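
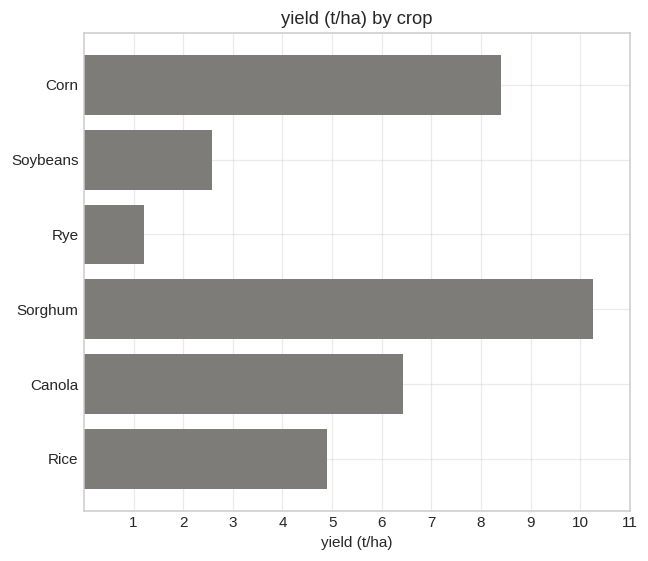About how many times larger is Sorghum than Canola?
≈ 1.67×

Sorghum ≈ 10, Canola ≈ 6; 10/6 ≈ 1.67.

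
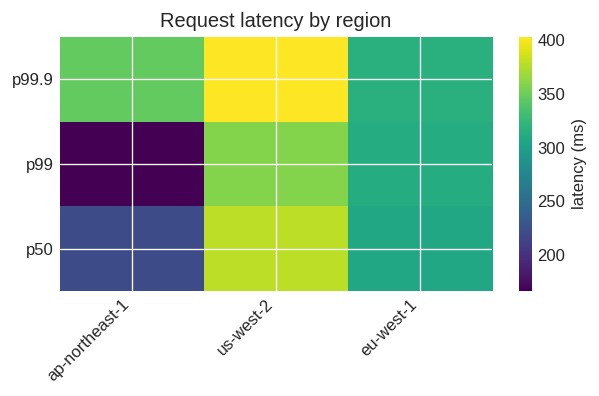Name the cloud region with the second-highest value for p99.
Top 3 for p99: us-west-2 ≈ 360, eu-west-1 ≈ 320, ap-northeast-1 ≈ 160.

eu-west-1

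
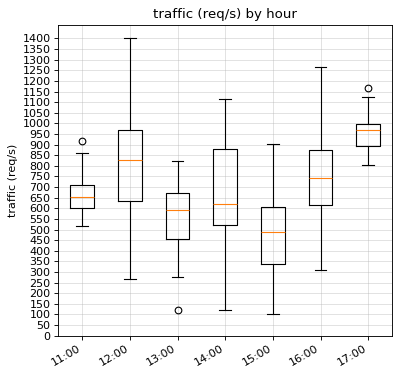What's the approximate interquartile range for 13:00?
≈ 200

Q3 ≈ 650, Q1 ≈ 450; IQR ≈ 200.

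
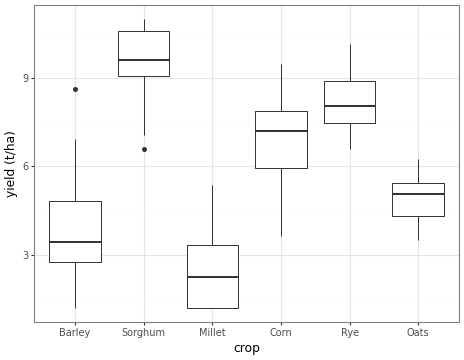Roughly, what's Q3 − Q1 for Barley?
Q3 ≈ 5, Q1 ≈ 3; IQR ≈ 2.

≈ 2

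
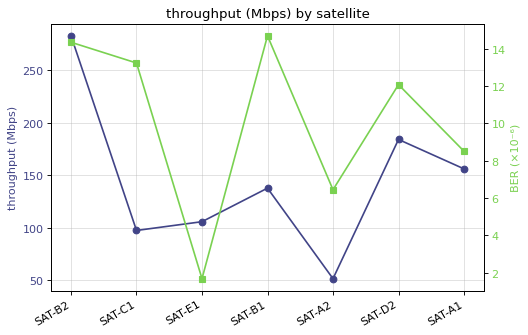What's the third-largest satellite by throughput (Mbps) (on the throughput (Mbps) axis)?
SAT-A1

Top 4 (on the throughput (Mbps) axis): SAT-B2 ≈ 280, SAT-D2 ≈ 180, SAT-A1 ≈ 160, SAT-B1 ≈ 140.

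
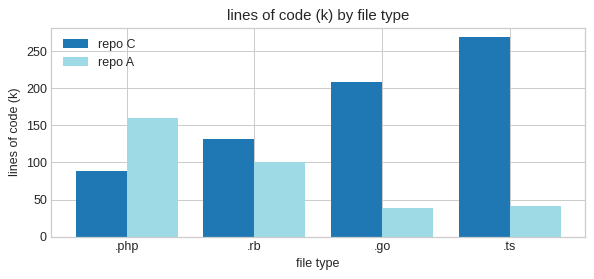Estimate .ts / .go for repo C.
.ts ≈ 275, .go ≈ 200; 275/200 ≈ 1.38.

≈ 1.38×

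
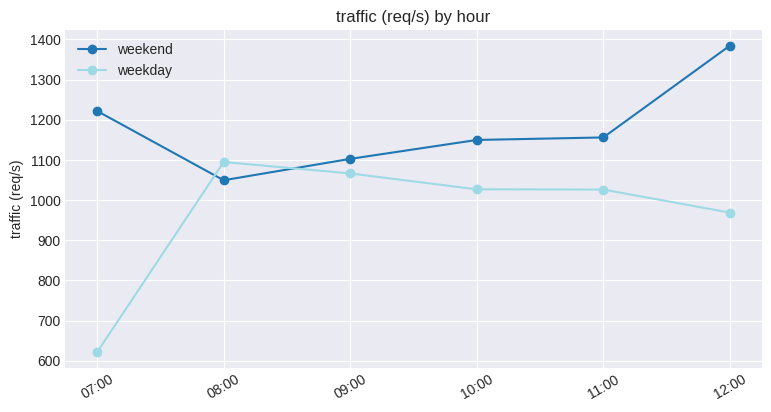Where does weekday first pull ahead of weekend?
07:00: weekday ≈ 600 vs weekend ≈ 1200 (not yet); 08:00: weekday ≈ 1100 vs weekend ≈ 1000 (first crossover).

08:00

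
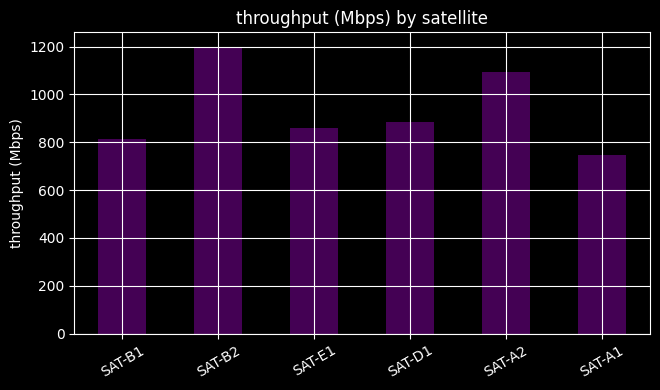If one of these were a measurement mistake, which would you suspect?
SAT-B2 ≈ 1200; the rest sit between ≈ 700 and ≈ 1100.

SAT-B2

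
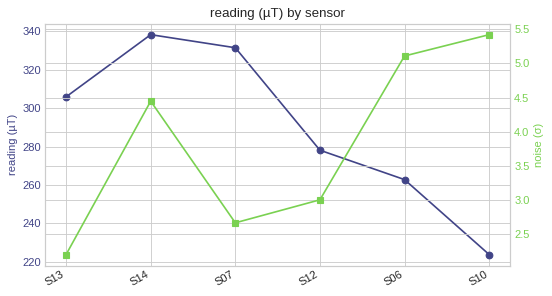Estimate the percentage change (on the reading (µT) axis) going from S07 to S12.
≈ -15.2%

S07 ≈ 330, S12 ≈ 280; (280 − 330) / 330 ≈ -15.2%.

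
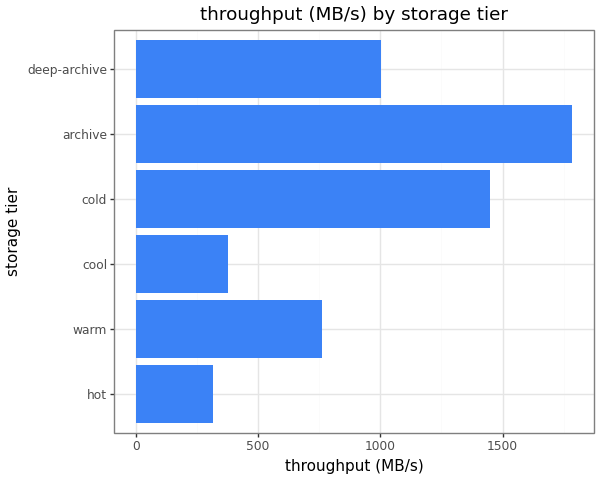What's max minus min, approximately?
Max archive ≈ 1800, min hot ≈ 400; range ≈ 1400.

≈ 1400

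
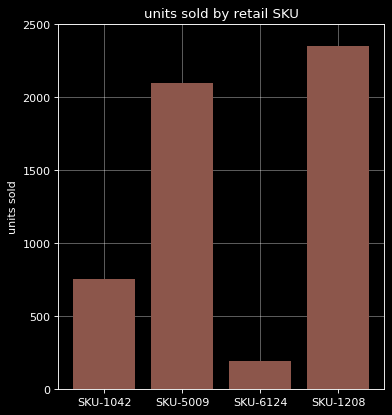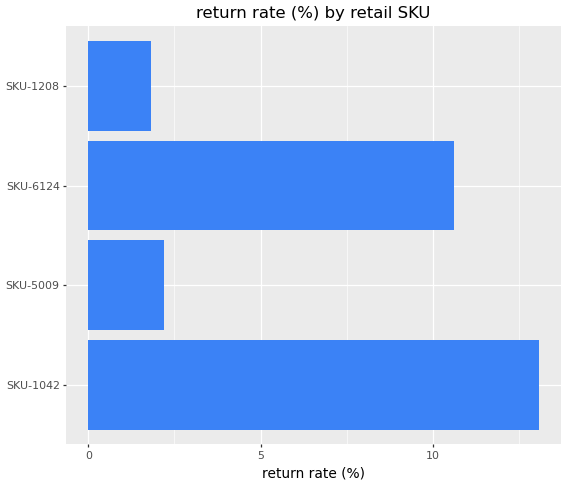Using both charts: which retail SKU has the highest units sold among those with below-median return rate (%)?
SKU-1208

Chart 2 median return rate (%) ≈ 6; below-median retail SKUs: SKU-5009, SKU-1208. Among those, SKU-1208 has the highest units sold (≈ 2500).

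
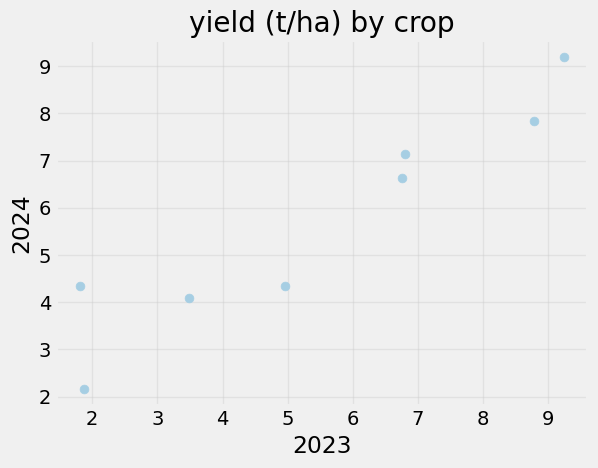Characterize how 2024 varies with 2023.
positive, strong

Points are positively correlated; strong (|r| ≈ 0.9).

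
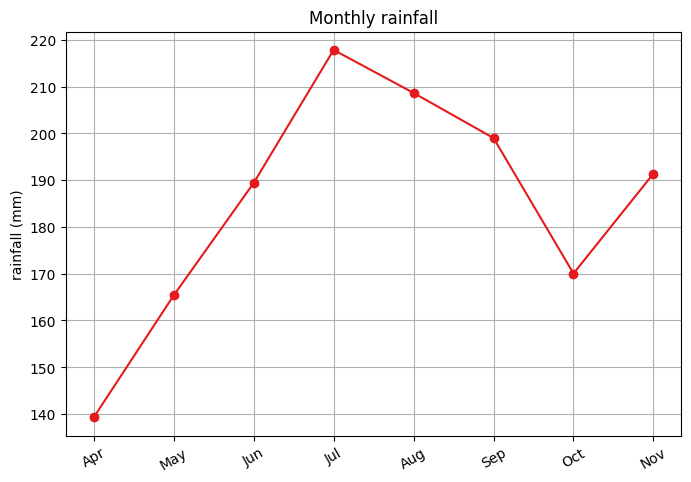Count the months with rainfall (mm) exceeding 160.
Above 160: May, Jun, Jul, Aug, Sep, Oct, Nov.

7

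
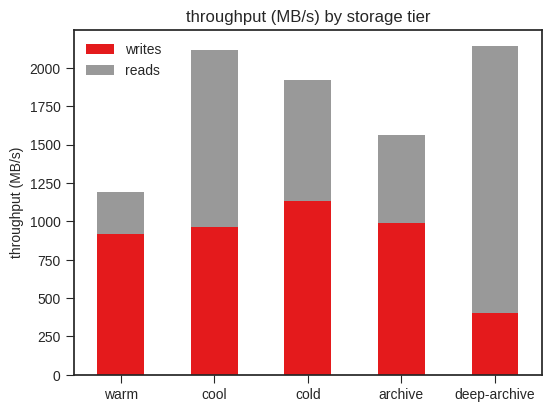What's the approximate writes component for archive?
writes top ≈ 1000, bottom ≈ 0; segment ≈ 1000.

≈ 1000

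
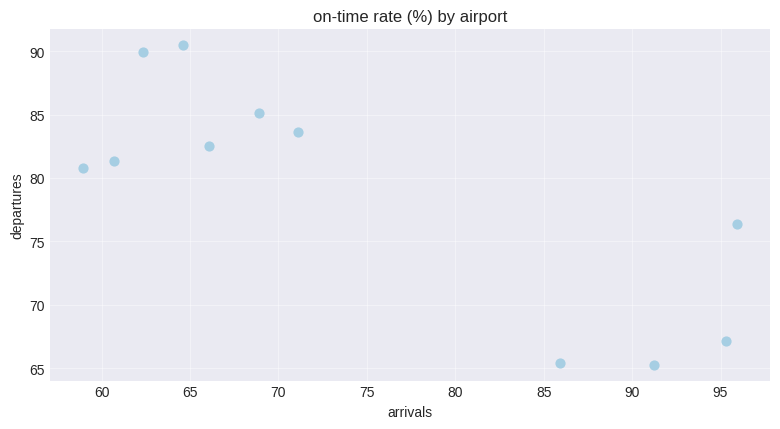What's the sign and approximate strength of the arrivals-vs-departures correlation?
negative, strong

Points are negatively correlated; strong (|r| ≈ 0.8).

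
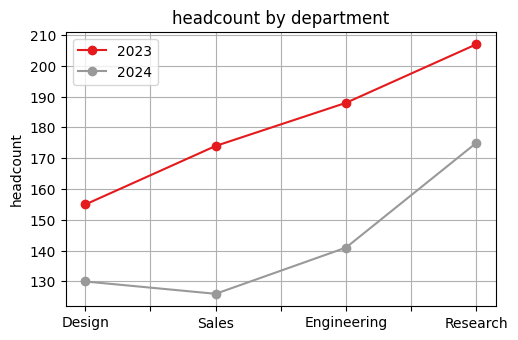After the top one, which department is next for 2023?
Top 3 for 2023: Research ≈ 210, Engineering ≈ 190, Sales ≈ 170.

Engineering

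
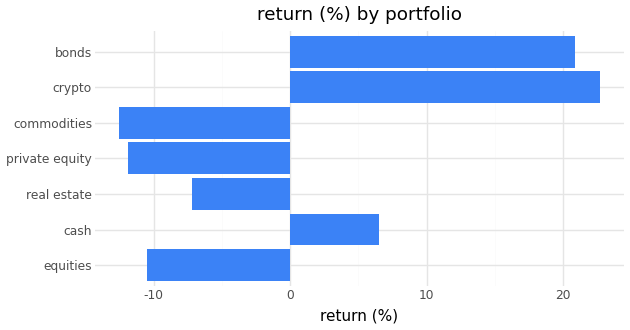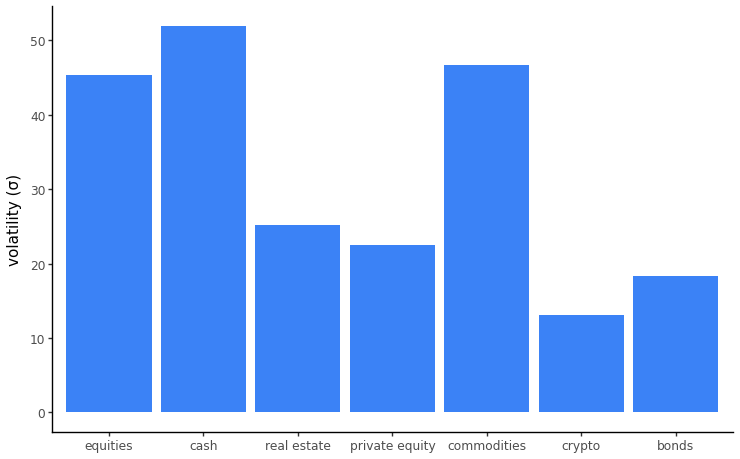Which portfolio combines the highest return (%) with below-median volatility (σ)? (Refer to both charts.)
Chart 2 median volatility (σ) ≈ 25; below-median portfolios: private equity, crypto, bonds. Among those, crypto has the highest return (%) (≈ 25).

crypto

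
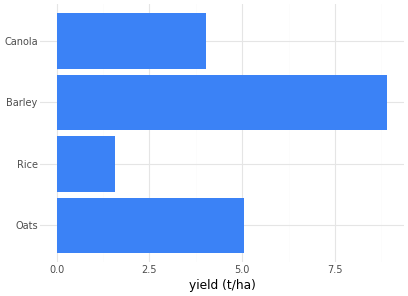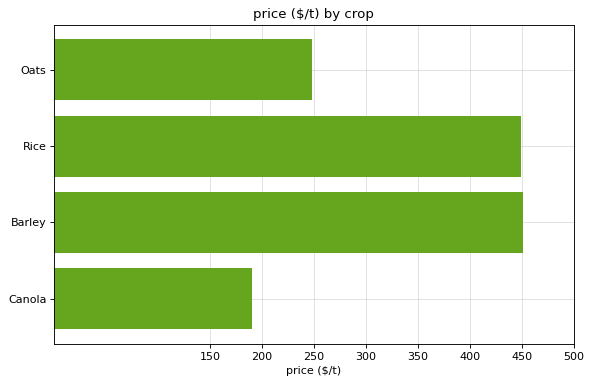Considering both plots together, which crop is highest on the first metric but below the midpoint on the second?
Chart 2 median price ($/t) ≈ 350; below-median crops: Oats, Canola. Among those, Oats has the highest yield (t/ha) (≈ 5).

Oats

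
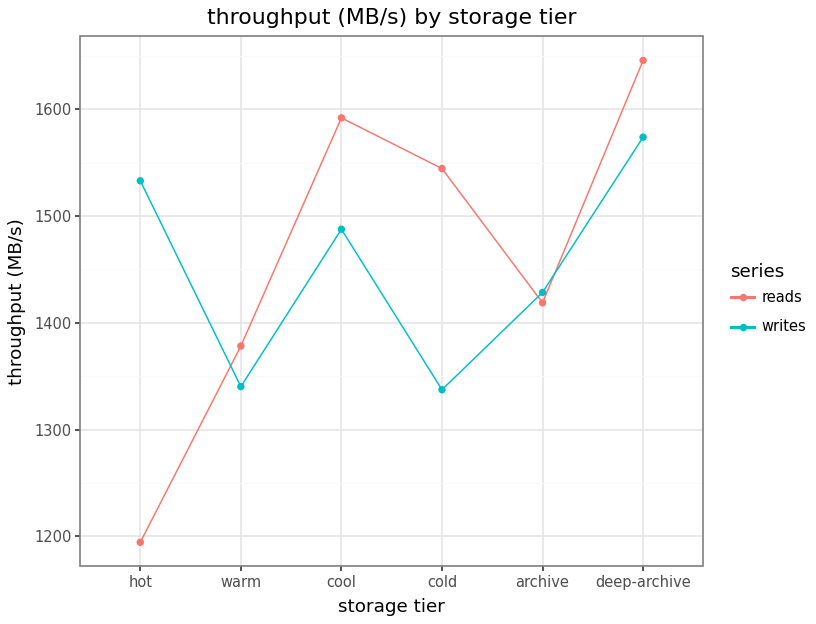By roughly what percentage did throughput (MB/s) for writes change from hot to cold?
≈ -12.9%

hot ≈ 1550, cold ≈ 1350; (1350 − 1550) / 1550 ≈ -12.9%.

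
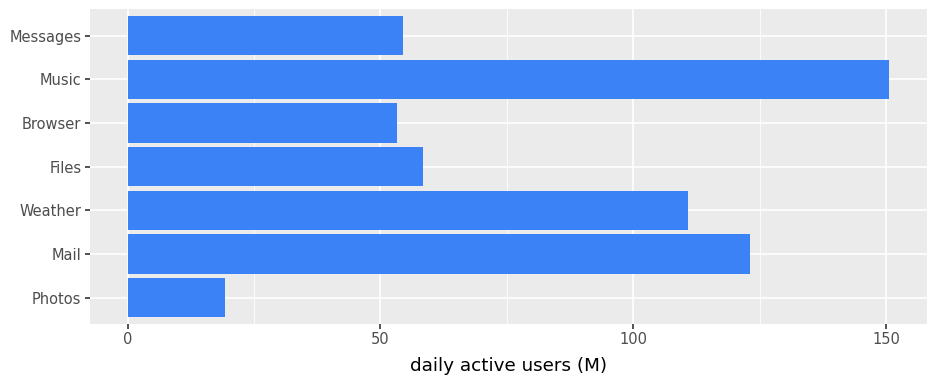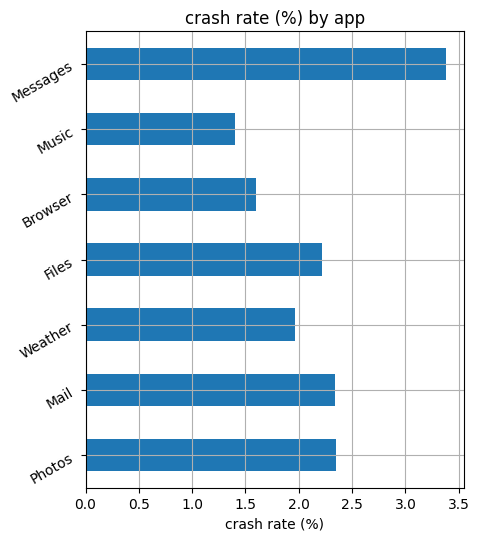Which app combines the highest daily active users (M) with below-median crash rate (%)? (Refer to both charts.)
Music

Chart 2 median crash rate (%) ≈ 2; below-median apps: Weather, Browser, Music. Among those, Music has the highest daily active users (M) (≈ 160).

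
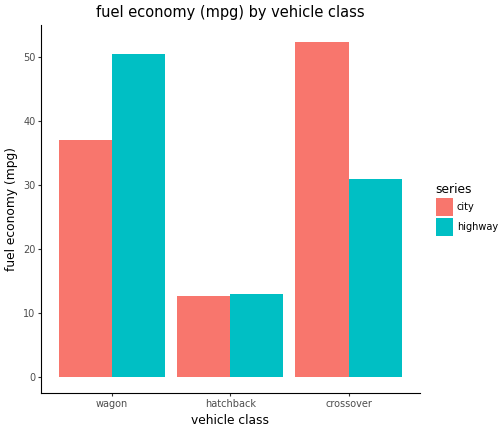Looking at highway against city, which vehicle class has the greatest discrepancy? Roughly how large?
crossover: highway ≈ 30, city ≈ 50 → gap ≈ 20. Next-largest (wagon) is only ≈ 15.

crossover, ≈ 20 mpg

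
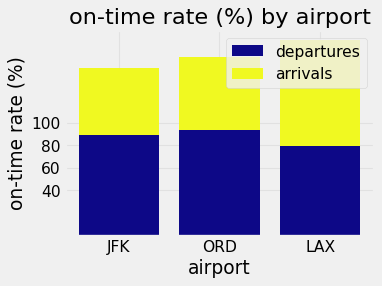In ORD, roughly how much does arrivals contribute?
≈ 60

arrivals top ≈ 160, bottom ≈ 100; segment ≈ 60.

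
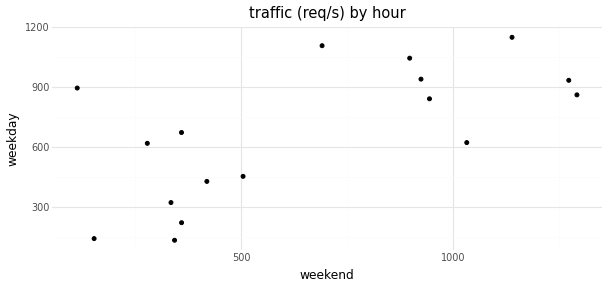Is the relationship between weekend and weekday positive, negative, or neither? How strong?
Points are positively correlated; moderate (|r| ≈ 0.6).

positive, moderate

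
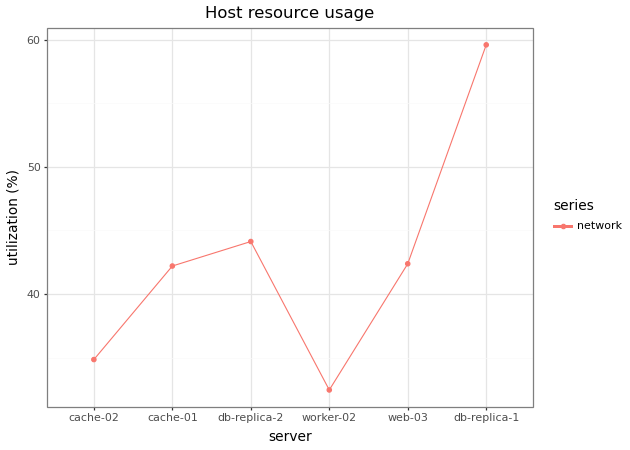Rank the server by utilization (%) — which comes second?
db-replica-2

Top 3: db-replica-1 ≈ 60, db-replica-2 ≈ 45, web-03 ≈ 40.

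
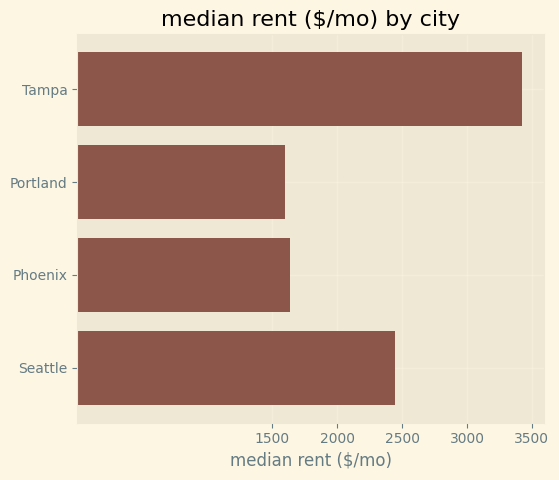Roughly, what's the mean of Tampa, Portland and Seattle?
(3500 + 1500 + 2500) / 3 ≈ 2500.

≈ 2500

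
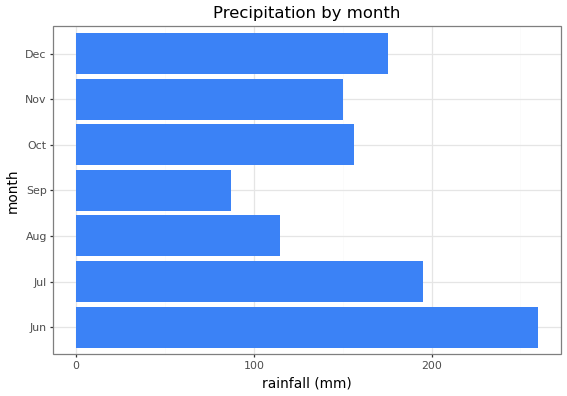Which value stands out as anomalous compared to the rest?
Jun ≈ 250; the rest sit between ≈ 75 and ≈ 200.

Jun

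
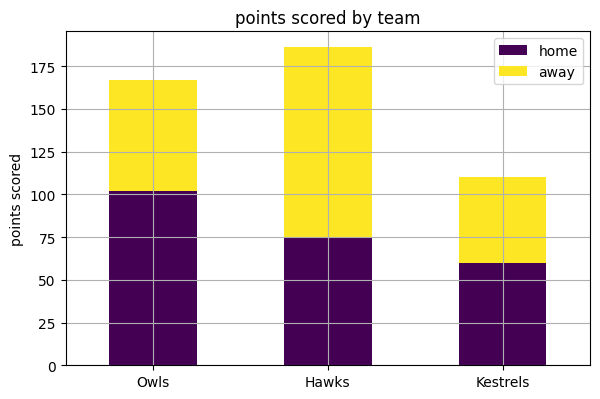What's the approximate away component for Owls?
away top ≈ 160, bottom ≈ 100; segment ≈ 60.

≈ 60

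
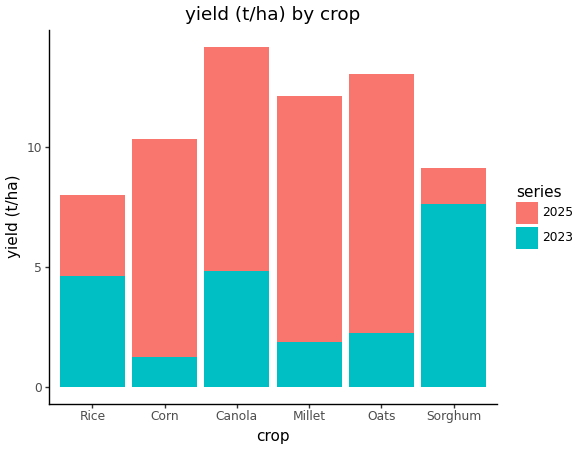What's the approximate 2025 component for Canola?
2025 top ≈ 14, bottom ≈ 4; segment ≈ 10.

≈ 10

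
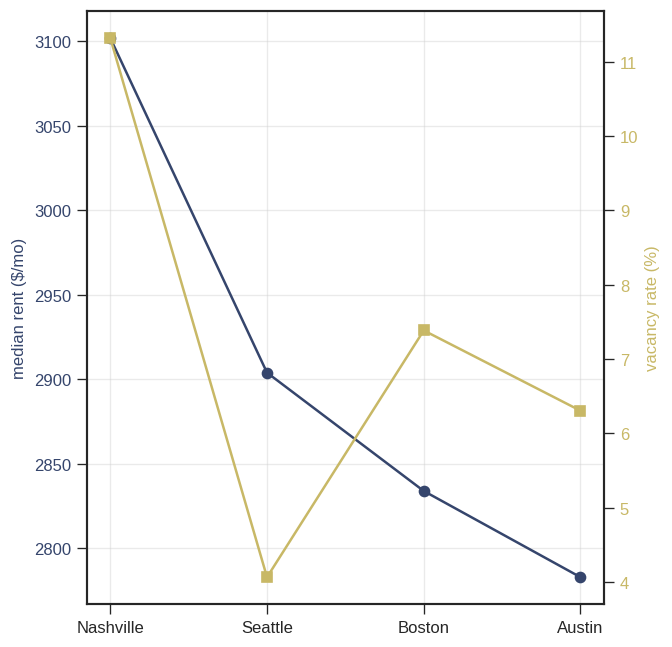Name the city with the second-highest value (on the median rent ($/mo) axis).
Top 3 (on the median rent ($/mo) axis): Nashville ≈ 3100, Seattle ≈ 2900, Boston ≈ 2850.

Seattle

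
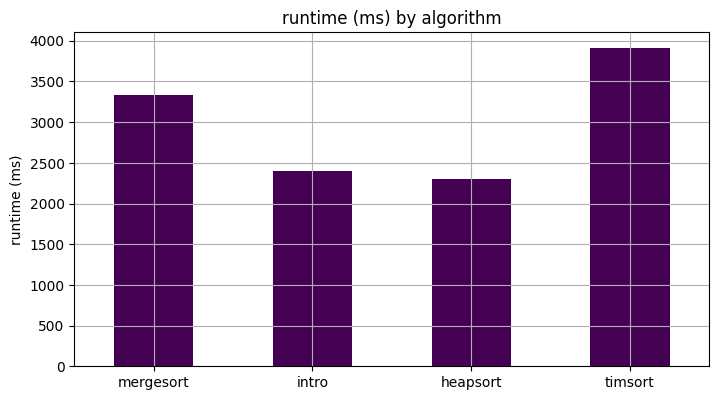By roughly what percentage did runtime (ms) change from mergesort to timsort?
mergesort ≈ 3500, timsort ≈ 4000; (4000 − 3500) / 3500 ≈ +14.3%.

≈ +14.3%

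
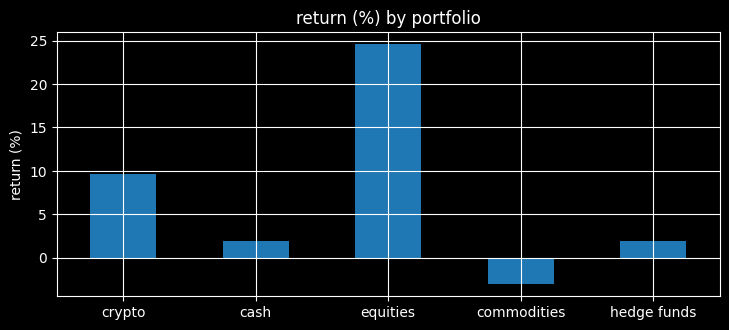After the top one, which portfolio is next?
crypto

Top 3: equities ≈ 25, crypto ≈ 10, cash ≈ 0.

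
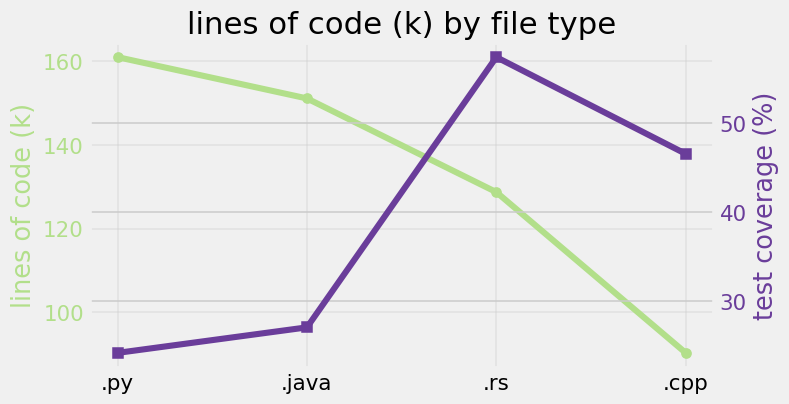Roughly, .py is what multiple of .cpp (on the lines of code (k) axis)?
.py ≈ 160, .cpp ≈ 90; 160/90 ≈ 1.78.

≈ 1.78×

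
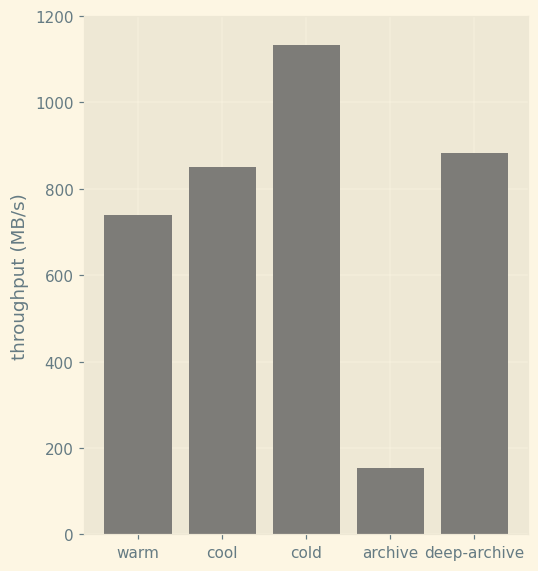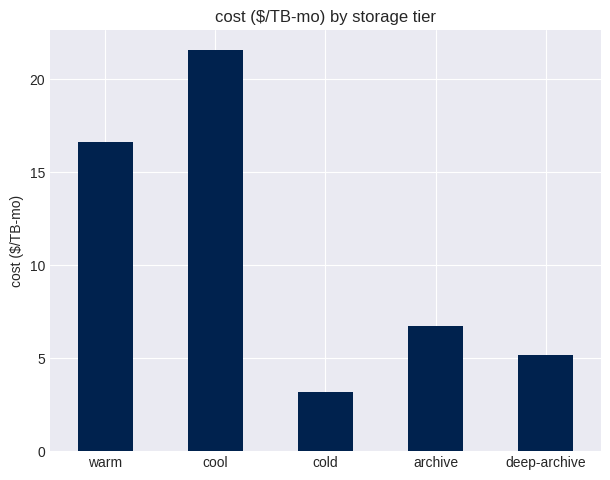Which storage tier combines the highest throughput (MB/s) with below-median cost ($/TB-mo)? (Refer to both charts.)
Chart 2 median cost ($/TB-mo) ≈ 6; below-median storage tiers: cold, deep-archive. Among those, cold has the highest throughput (MB/s) (≈ 1200).

cold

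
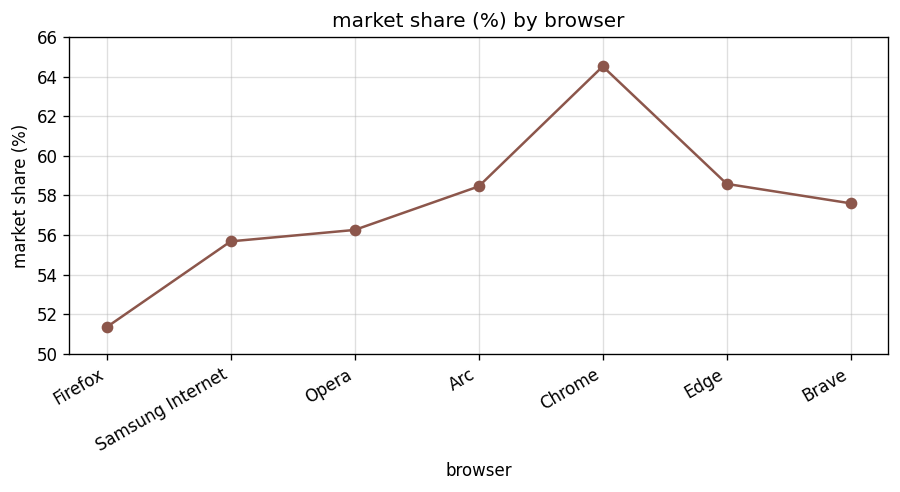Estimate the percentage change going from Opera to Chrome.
≈ +14.3%

Opera ≈ 56, Chrome ≈ 64; (64 − 56) / 56 ≈ +14.3%.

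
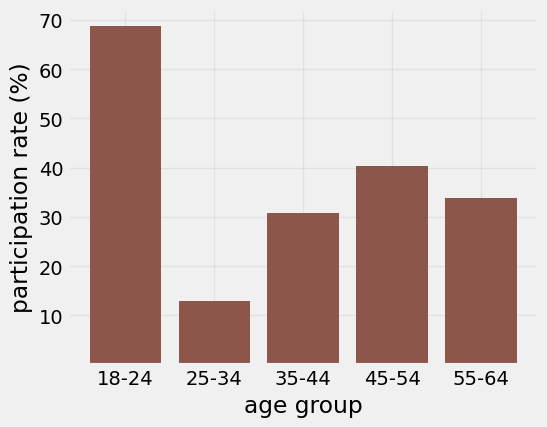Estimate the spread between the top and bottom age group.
≈ 60

Max 18-24 ≈ 70, min 25-34 ≈ 10; range ≈ 60.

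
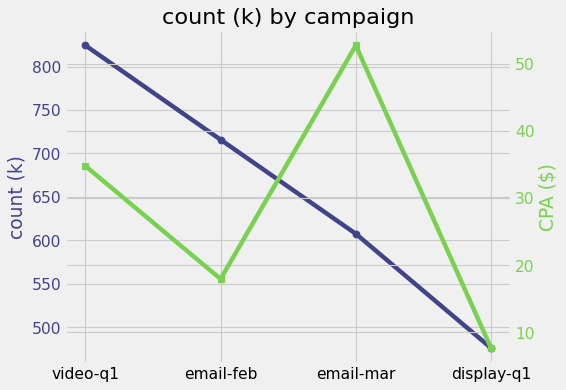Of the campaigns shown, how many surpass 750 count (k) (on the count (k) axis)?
1

Above 750: video-q1.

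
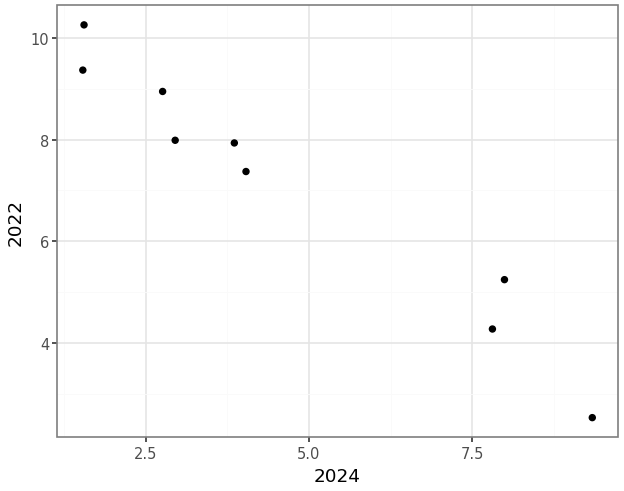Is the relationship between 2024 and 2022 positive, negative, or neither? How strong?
Points are negatively correlated; strong (|r| ≈ 1.0).

negative, strong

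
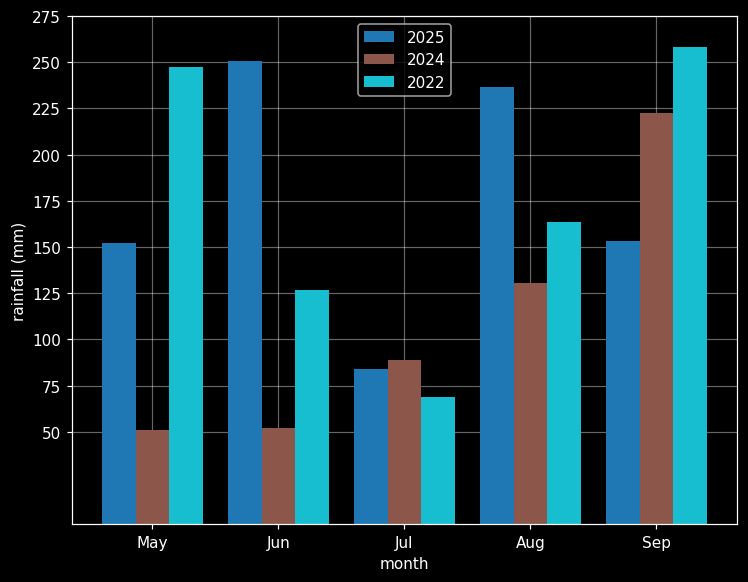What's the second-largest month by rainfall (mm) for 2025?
Aug

Top 3 for 2025: Jun ≈ 250, Aug ≈ 225, Sep ≈ 150.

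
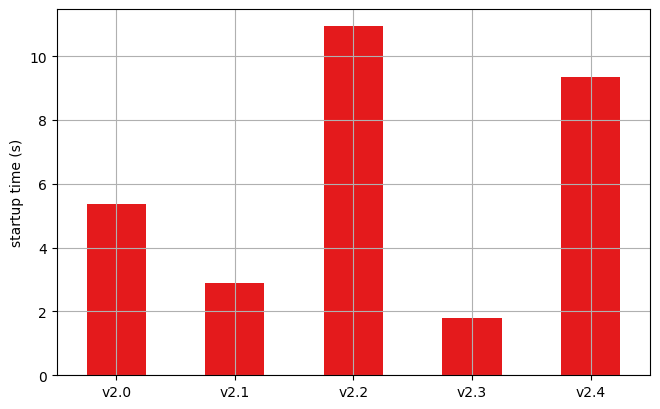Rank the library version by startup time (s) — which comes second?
Top 3: v2.2 ≈ 11, v2.4 ≈ 9, v2.0 ≈ 5.

v2.4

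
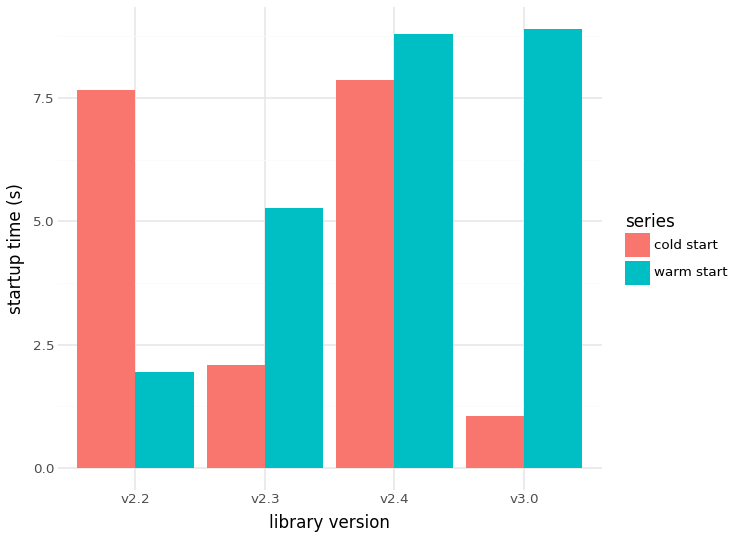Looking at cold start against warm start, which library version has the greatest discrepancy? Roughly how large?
v3.0: cold start ≈ 1, warm start ≈ 9 → gap ≈ 8. Next-largest (v2.2) is only ≈ 6.

v3.0, ≈ 8 s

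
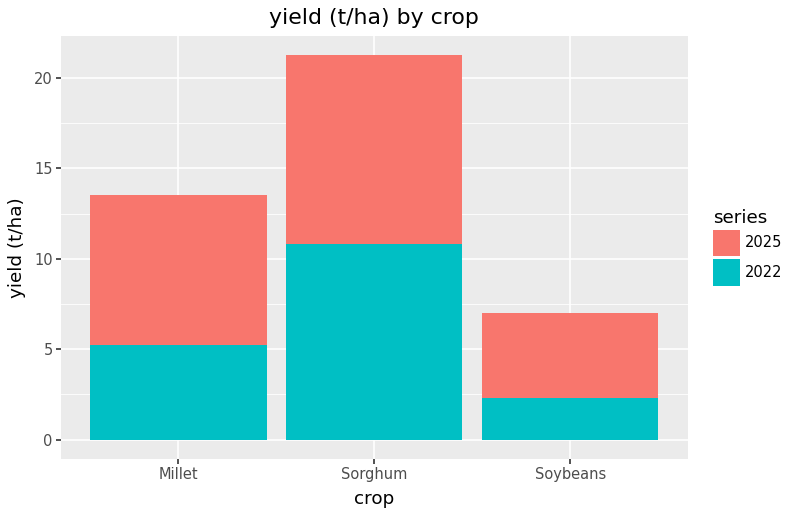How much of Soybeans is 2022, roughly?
≈ 2

2022 top ≈ 2, bottom ≈ 0; segment ≈ 2.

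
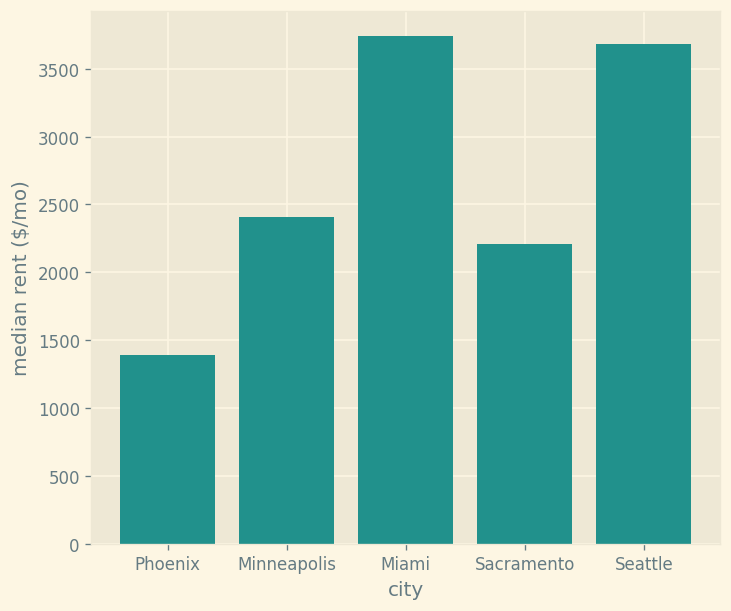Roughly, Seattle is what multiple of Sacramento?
Seattle ≈ 3500, Sacramento ≈ 2000; 3500/2000 ≈ 1.75.

≈ 1.75×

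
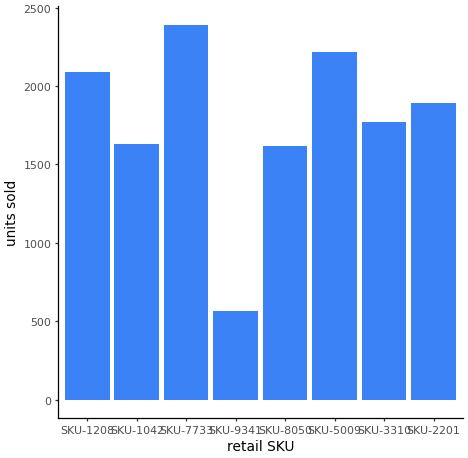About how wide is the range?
≈ 1800

Max SKU-7733 ≈ 2400, min SKU-9341 ≈ 600; range ≈ 1800.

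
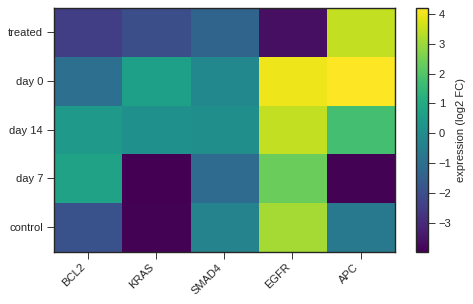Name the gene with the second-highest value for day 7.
Top 3 for day 7: EGFR ≈ 2, BCL2 ≈ 1, SMAD4 ≈ -1.

BCL2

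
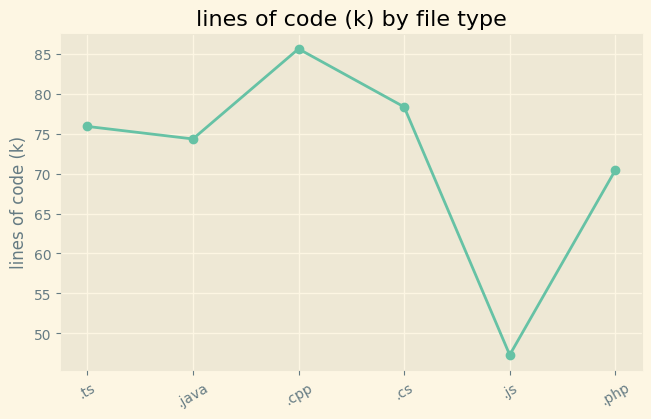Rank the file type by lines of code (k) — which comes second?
Top 3: .cpp ≈ 85, .cs ≈ 80, .ts ≈ 75.

.cs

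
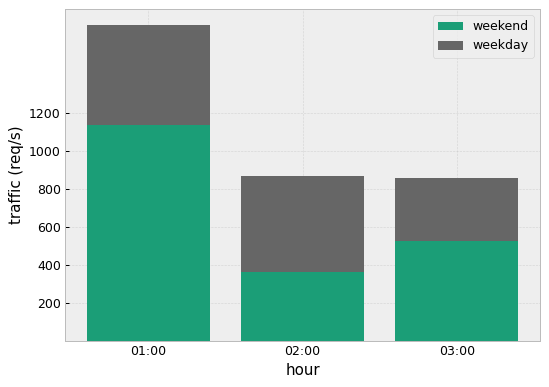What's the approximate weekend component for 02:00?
≈ 400

weekend top ≈ 400, bottom ≈ 0; segment ≈ 400.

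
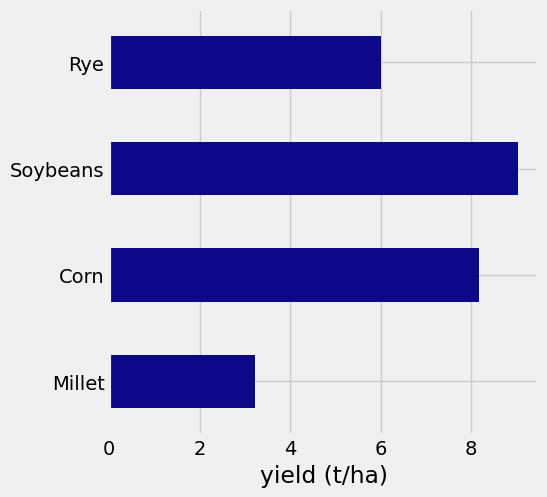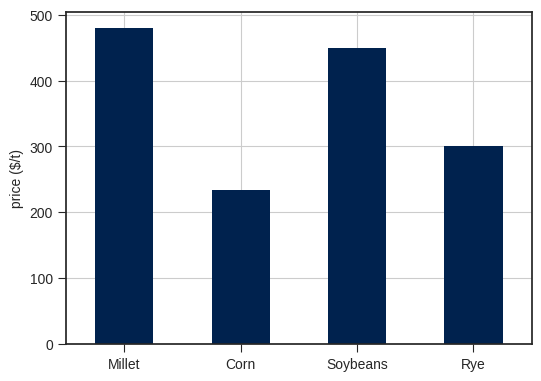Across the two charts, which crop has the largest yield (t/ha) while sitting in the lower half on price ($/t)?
Chart 2 median price ($/t) ≈ 350; below-median crops: Corn, Rye. Among those, Corn has the highest yield (t/ha) (≈ 8).

Corn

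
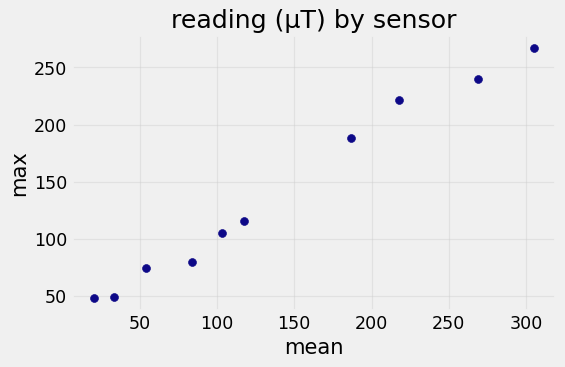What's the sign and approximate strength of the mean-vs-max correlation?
positive, strong

Points are positively correlated; strong (|r| ≈ 1.0).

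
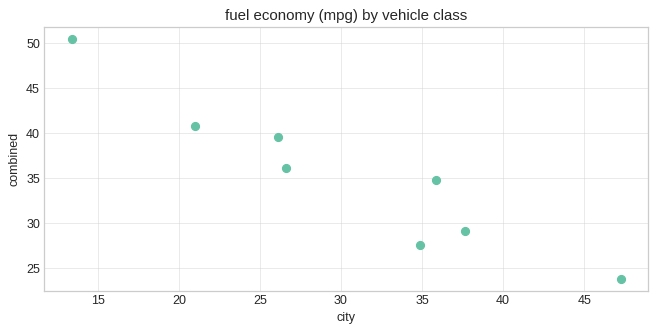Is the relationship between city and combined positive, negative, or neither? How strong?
Points are negatively correlated; strong (|r| ≈ 1.0).

negative, strong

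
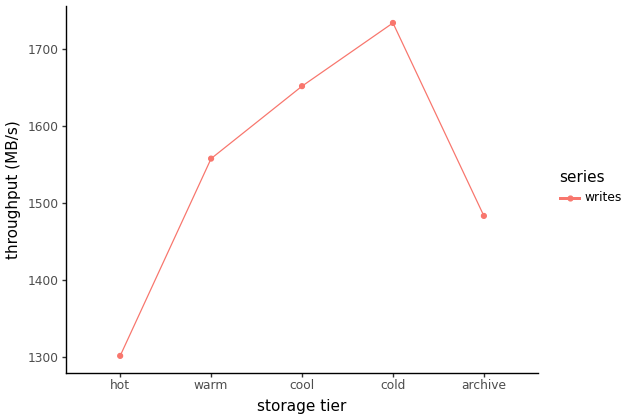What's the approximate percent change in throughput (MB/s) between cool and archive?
cool ≈ 1650, archive ≈ 1500; (1500 − 1650) / 1650 ≈ -9.1%.

≈ -9.1%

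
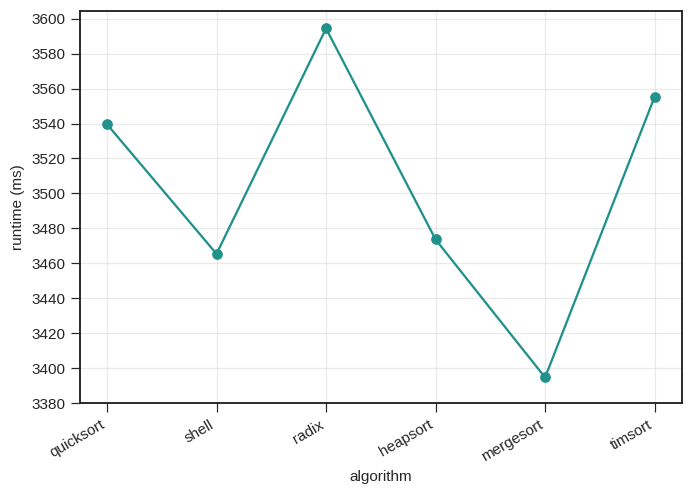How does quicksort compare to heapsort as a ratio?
quicksort ≈ 3540, heapsort ≈ 3480; 3540/3480 ≈ 1.02.

≈ 1.02×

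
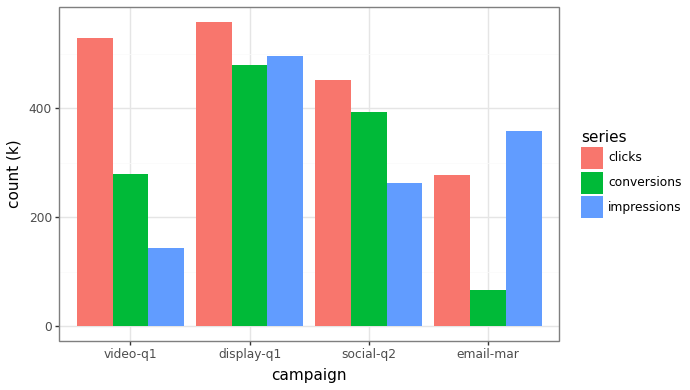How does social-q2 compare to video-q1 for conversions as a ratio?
social-q2 ≈ 400, video-q1 ≈ 300; 400/300 ≈ 1.33.

≈ 1.33×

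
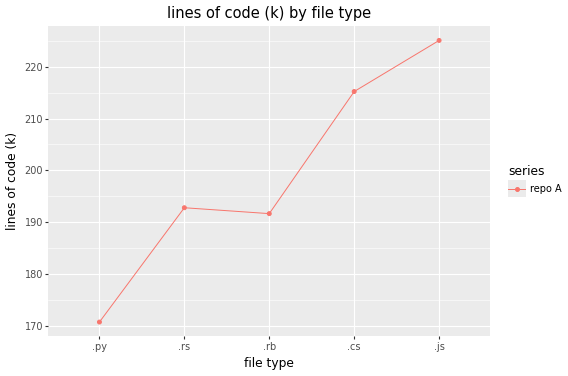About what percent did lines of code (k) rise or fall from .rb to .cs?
.rb ≈ 190, .cs ≈ 215; (215 − 190) / 190 ≈ +13.2%.

≈ +13.2%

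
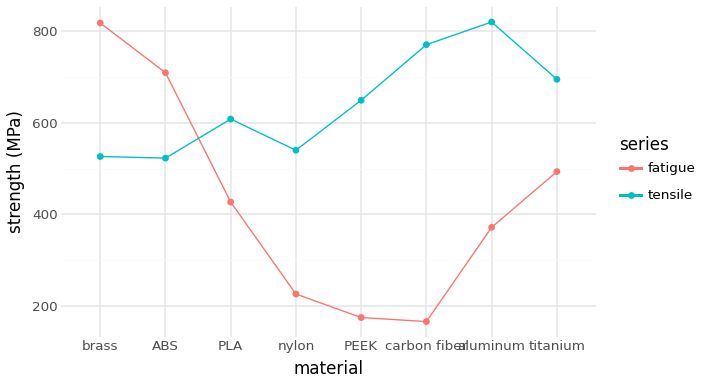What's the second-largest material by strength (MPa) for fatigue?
Top 3 for fatigue: brass ≈ 800, ABS ≈ 700, titanium ≈ 500.

ABS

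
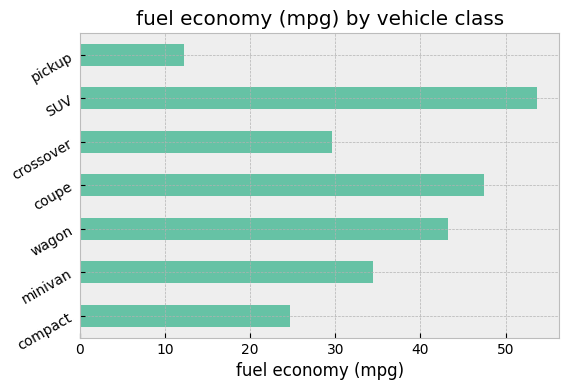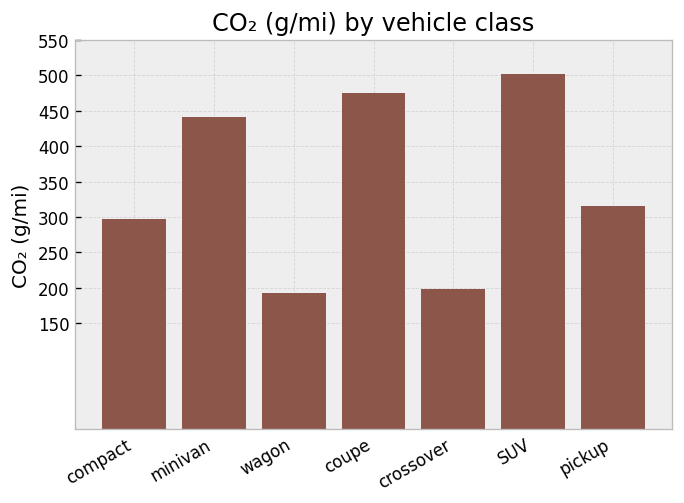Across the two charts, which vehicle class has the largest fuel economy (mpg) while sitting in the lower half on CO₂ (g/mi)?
Chart 2 median CO₂ (g/mi) ≈ 300; below-median vehicle classes: compact, wagon, crossover. Among those, wagon has the highest fuel economy (mpg) (≈ 45).

wagon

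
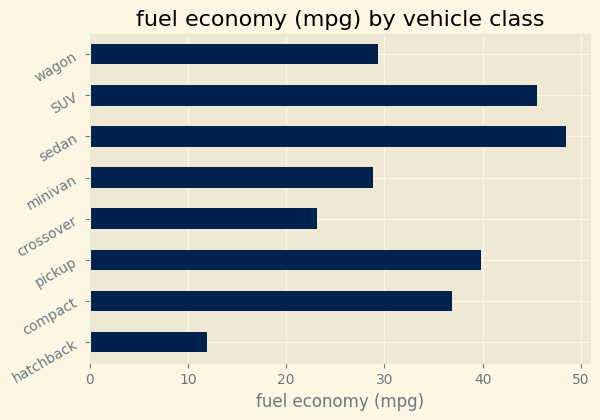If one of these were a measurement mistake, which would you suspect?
hatchback

hatchback ≈ 10; the rest sit between ≈ 25 and ≈ 50.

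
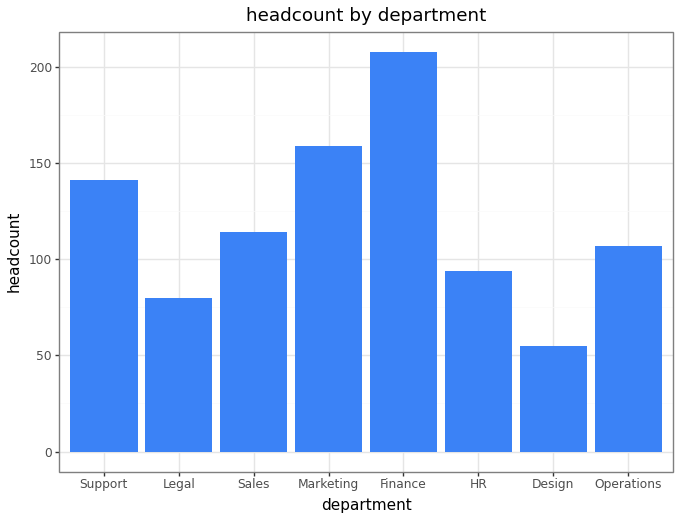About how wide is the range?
≈ 140

Max Finance ≈ 200, min Design ≈ 60; range ≈ 140.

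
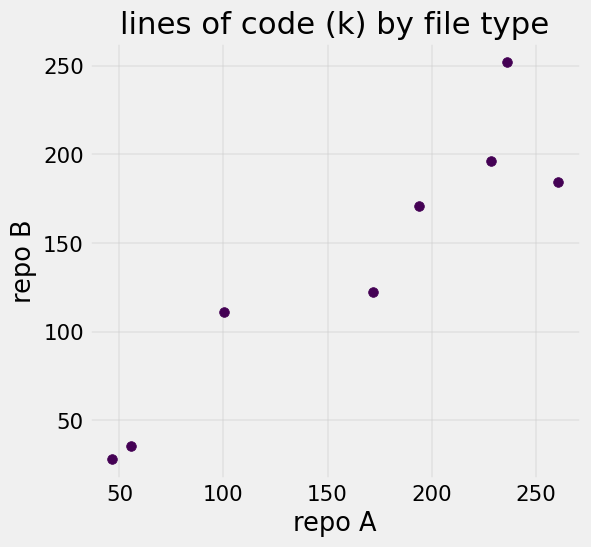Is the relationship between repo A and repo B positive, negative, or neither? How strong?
Points are positively correlated; strong (|r| ≈ 0.9).

positive, strong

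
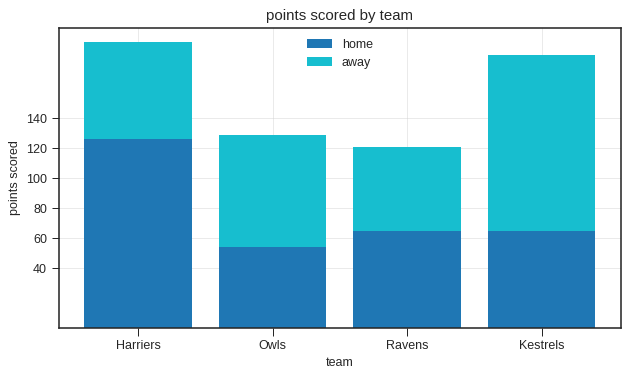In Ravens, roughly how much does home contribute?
home top ≈ 60, bottom ≈ 0; segment ≈ 60.

≈ 60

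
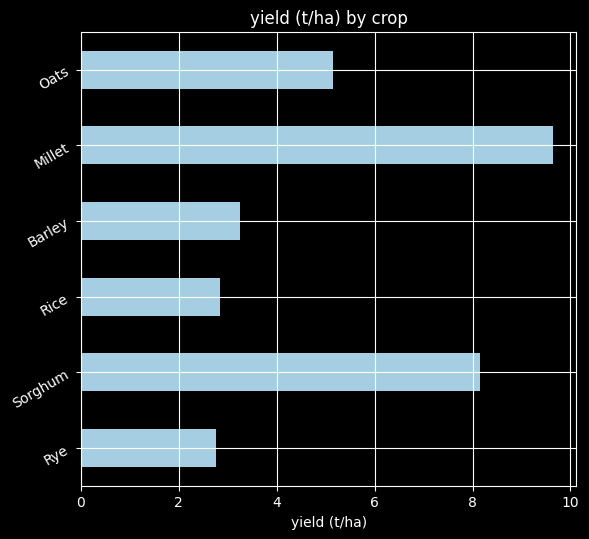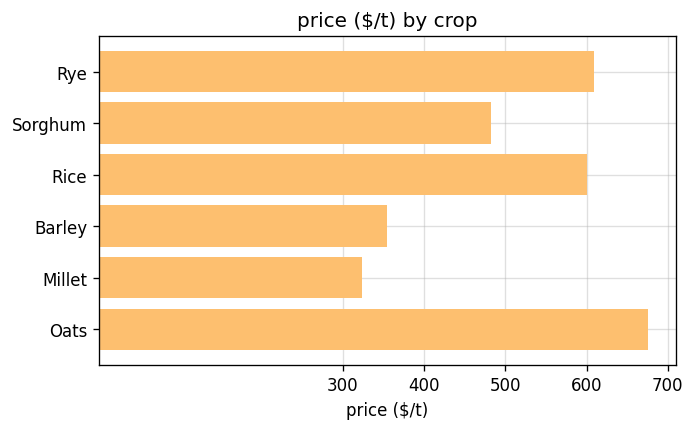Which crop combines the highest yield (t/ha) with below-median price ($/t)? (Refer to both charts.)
Millet

Chart 2 median price ($/t) ≈ 500; below-median crops: Sorghum, Barley, Millet. Among those, Millet has the highest yield (t/ha) (≈ 10).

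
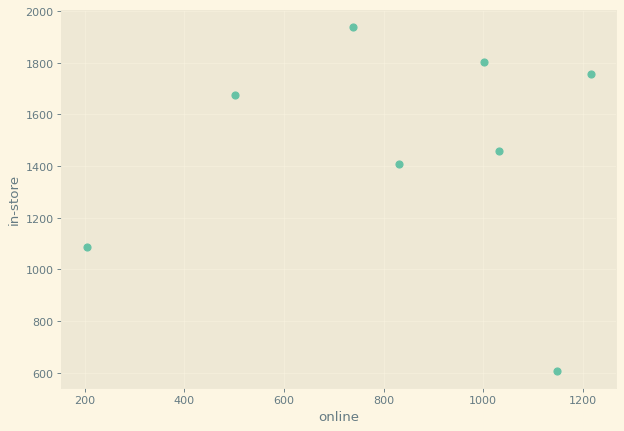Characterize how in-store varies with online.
Points are roughly uncorrelated; weak (|r| ≈ 0.0).

no clear correlation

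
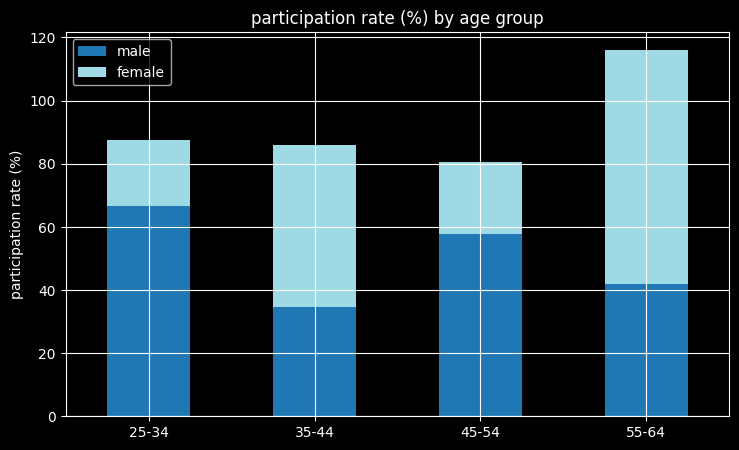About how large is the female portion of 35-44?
≈ 60

female top ≈ 90, bottom ≈ 30; segment ≈ 60.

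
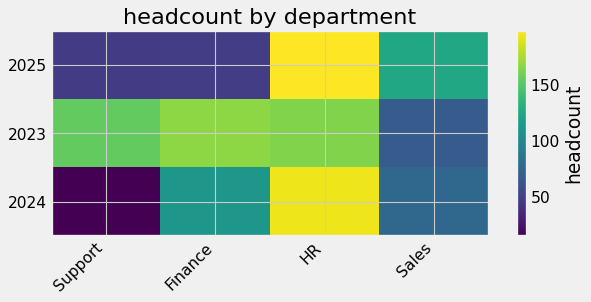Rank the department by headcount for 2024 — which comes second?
Top 3 for 2024: HR ≈ 200, Finance ≈ 120, Sales ≈ 80.

Finance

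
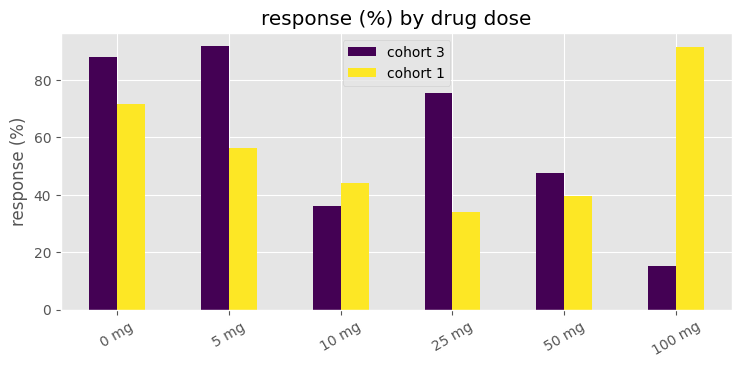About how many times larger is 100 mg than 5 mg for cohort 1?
≈ 1.5×

100 mg ≈ 90, 5 mg ≈ 60; 90/60 ≈ 1.5.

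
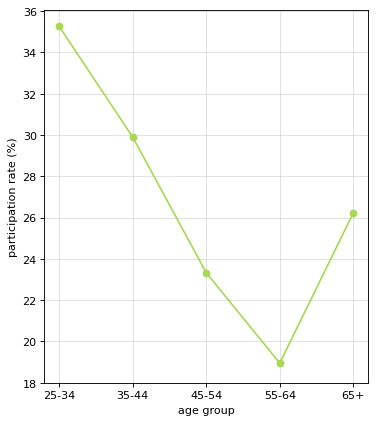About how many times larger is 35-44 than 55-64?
≈ 1.67×

35-44 ≈ 30, 55-64 ≈ 18; 30/18 ≈ 1.67.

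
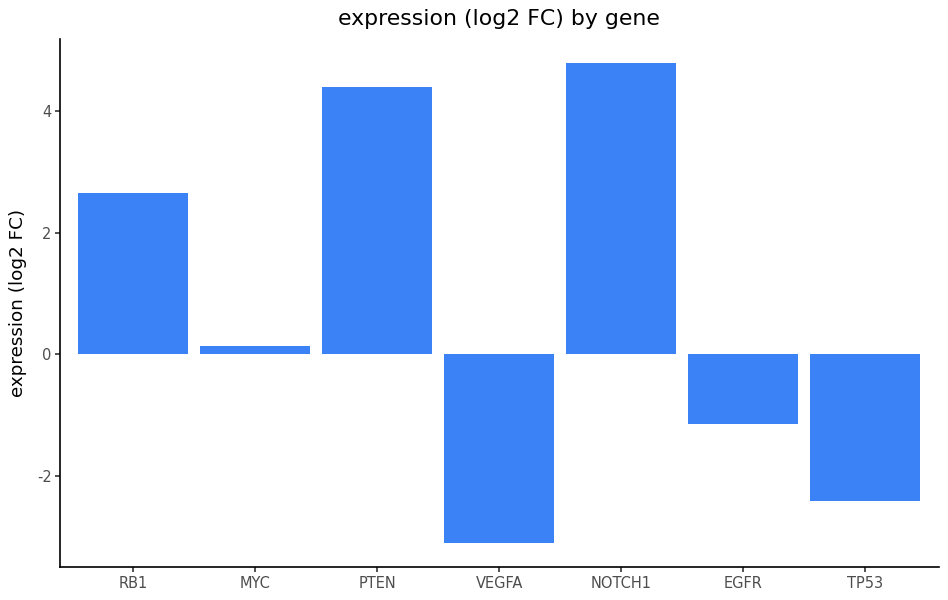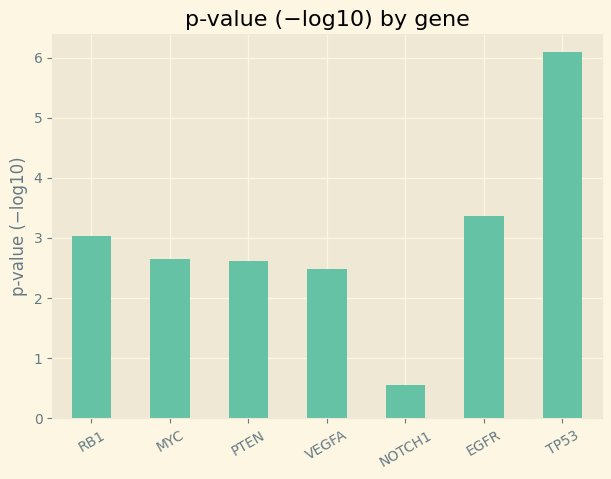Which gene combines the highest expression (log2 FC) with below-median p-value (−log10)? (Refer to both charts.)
NOTCH1

Chart 2 median p-value (−log10) ≈ 3; below-median genes: PTEN, VEGFA, NOTCH1. Among those, NOTCH1 has the highest expression (log2 FC) (≈ 5).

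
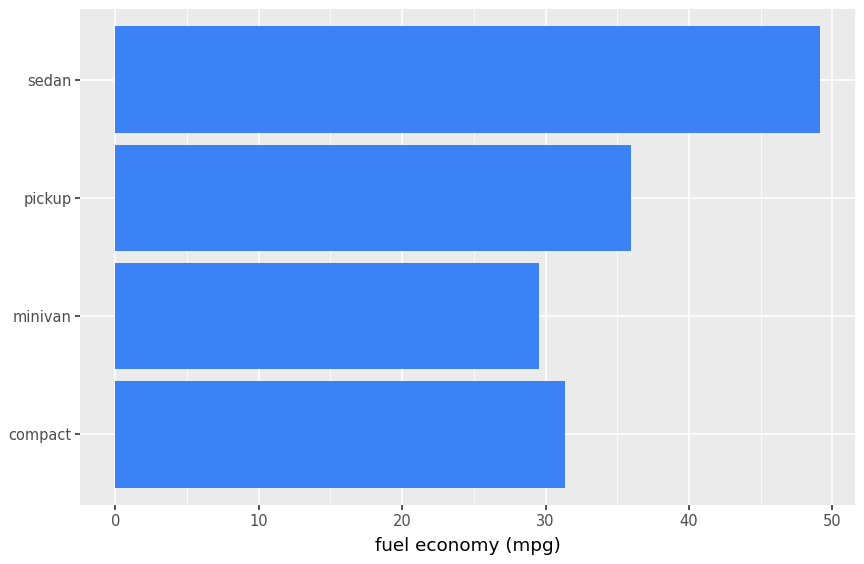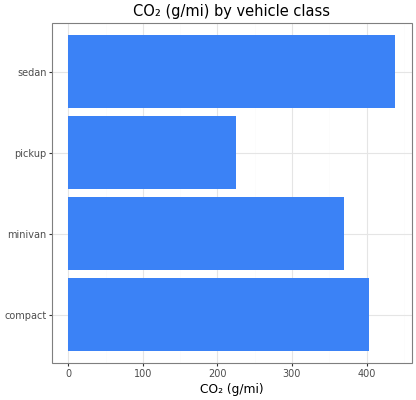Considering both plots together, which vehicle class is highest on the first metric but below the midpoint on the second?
Chart 2 median CO₂ (g/mi) ≈ 400; below-median vehicle classes: minivan, pickup. Among those, pickup has the highest fuel economy (mpg) (≈ 35).

pickup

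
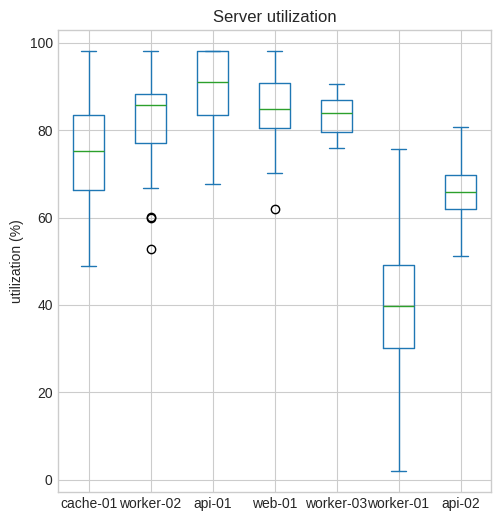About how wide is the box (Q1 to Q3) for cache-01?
Q3 ≈ 85, Q1 ≈ 65; IQR ≈ 20.

≈ 20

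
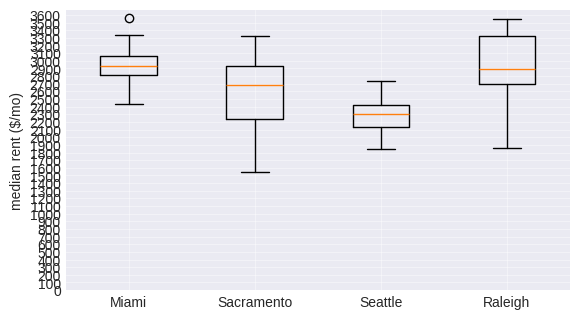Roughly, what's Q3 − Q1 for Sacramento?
≈ 700

Q3 ≈ 2900, Q1 ≈ 2200; IQR ≈ 700.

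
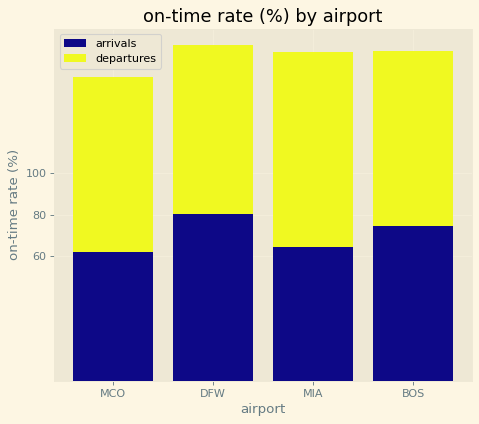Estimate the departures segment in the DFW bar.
≈ 80

departures top ≈ 160, bottom ≈ 80; segment ≈ 80.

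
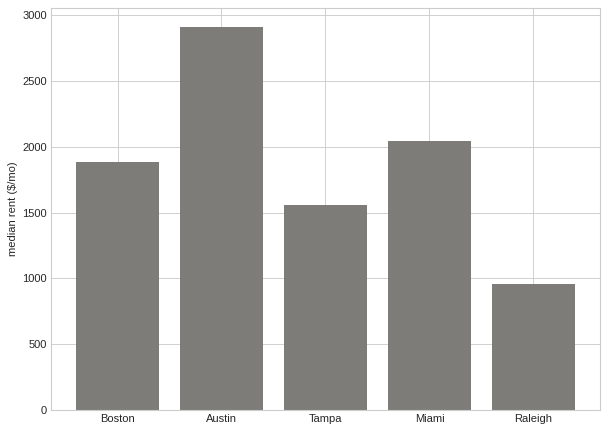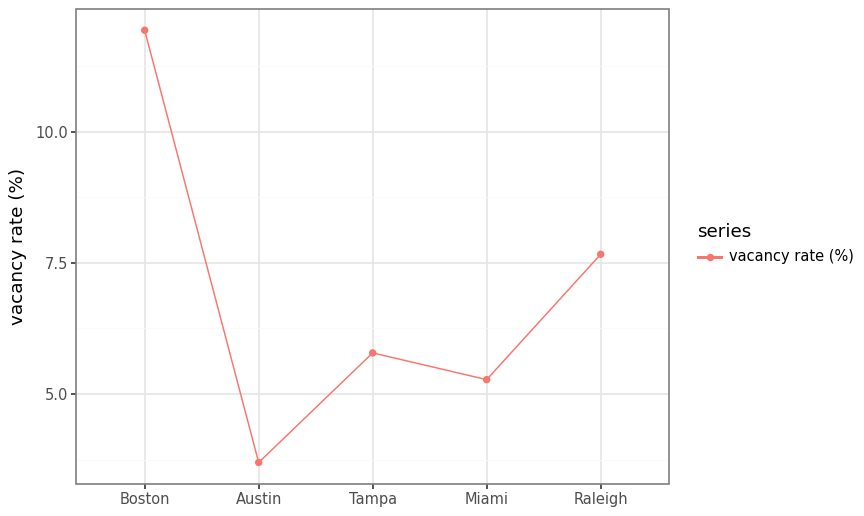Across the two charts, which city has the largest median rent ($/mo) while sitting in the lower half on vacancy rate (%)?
Chart 2 median vacancy rate (%) ≈ 6; below-median cities: Austin, Miami. Among those, Austin has the highest median rent ($/mo) (≈ 3000).

Austin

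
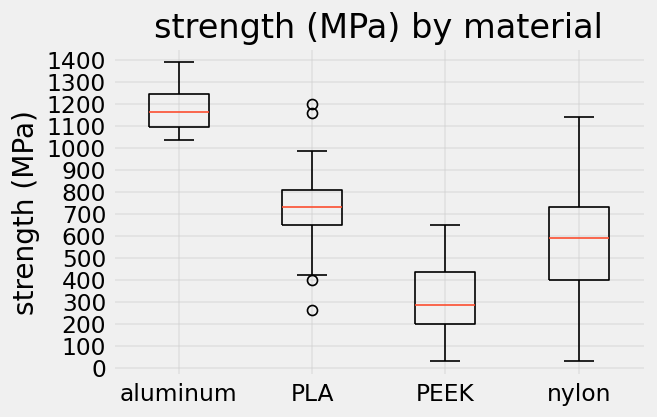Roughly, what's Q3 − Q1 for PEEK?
≈ 200

Q3 ≈ 400, Q1 ≈ 200; IQR ≈ 200.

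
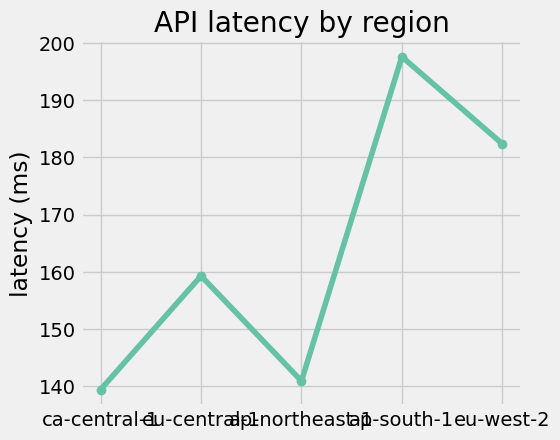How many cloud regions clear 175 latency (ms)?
Above 175: ap-south-1, eu-west-2.

2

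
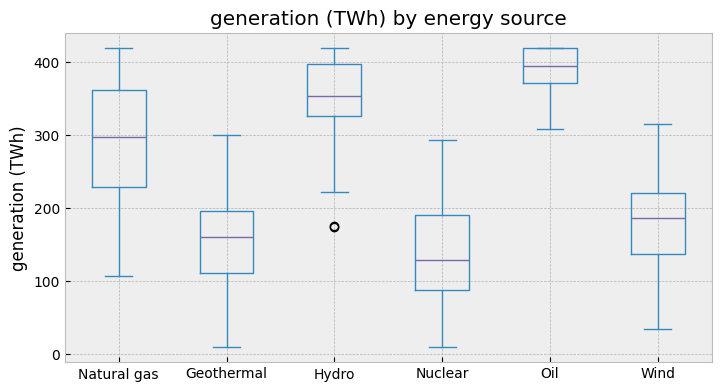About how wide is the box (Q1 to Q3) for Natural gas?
≈ 125

Q3 ≈ 350, Q1 ≈ 225; IQR ≈ 125.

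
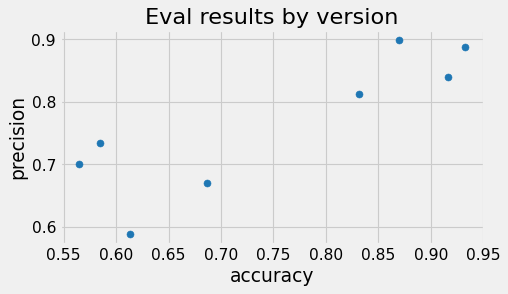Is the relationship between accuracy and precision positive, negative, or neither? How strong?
Points are positively correlated; strong (|r| ≈ 0.9).

positive, strong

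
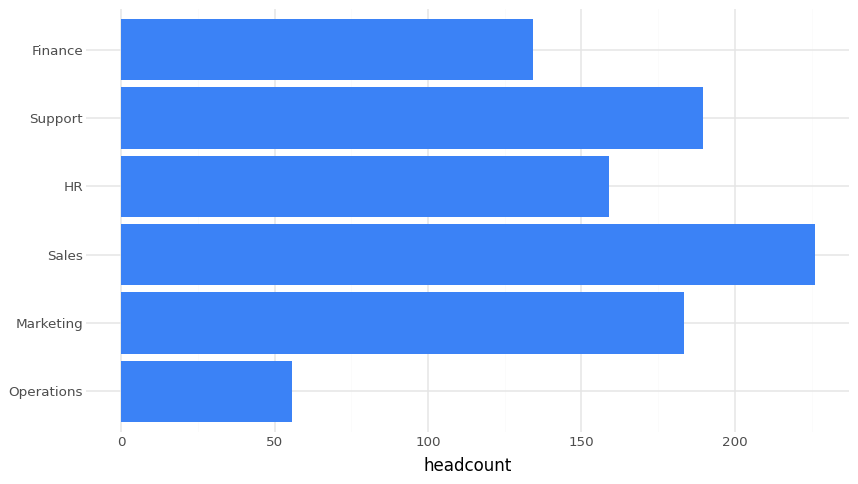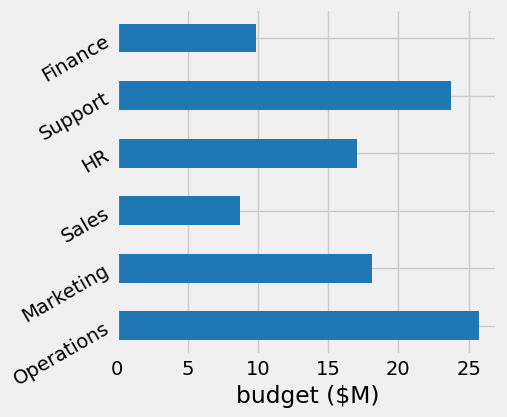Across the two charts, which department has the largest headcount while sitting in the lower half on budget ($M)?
Chart 2 median budget ($M) ≈ 20; below-median departments: Sales, HR, Finance. Among those, Sales has the highest headcount (≈ 225).

Sales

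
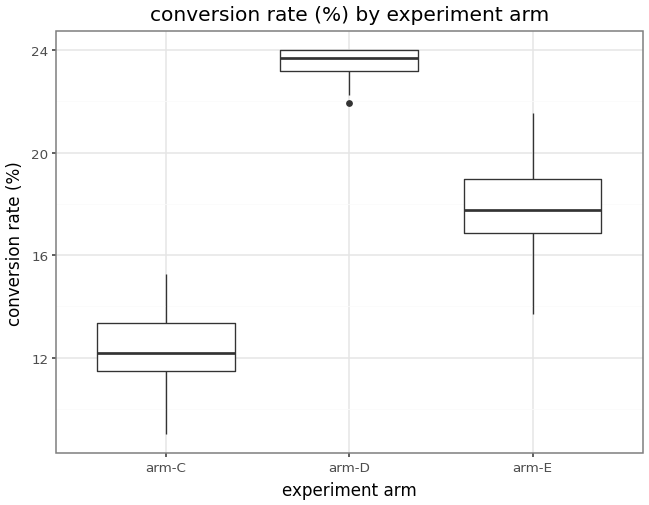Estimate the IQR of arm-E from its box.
Q3 ≈ 19, Q1 ≈ 17; IQR ≈ 2.

≈ 2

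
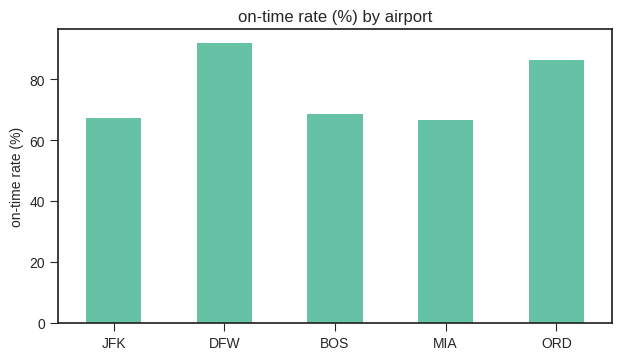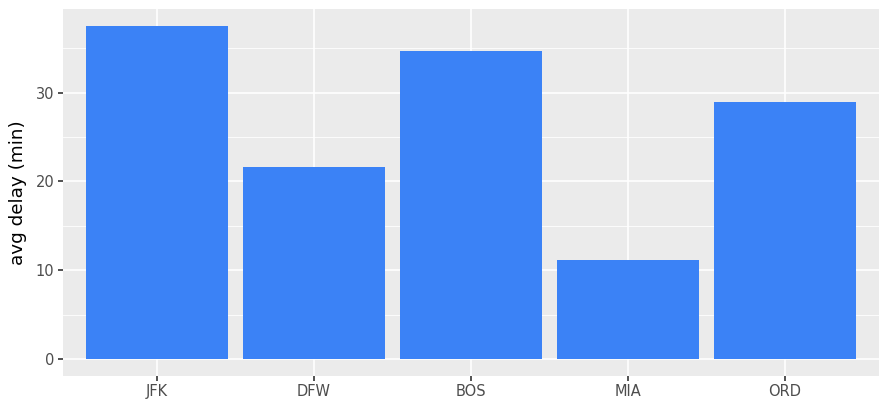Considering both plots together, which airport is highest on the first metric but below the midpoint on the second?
DFW

Chart 2 median avg delay (min) ≈ 30; below-median airports: DFW, MIA. Among those, DFW has the highest on-time rate (%) (≈ 90).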